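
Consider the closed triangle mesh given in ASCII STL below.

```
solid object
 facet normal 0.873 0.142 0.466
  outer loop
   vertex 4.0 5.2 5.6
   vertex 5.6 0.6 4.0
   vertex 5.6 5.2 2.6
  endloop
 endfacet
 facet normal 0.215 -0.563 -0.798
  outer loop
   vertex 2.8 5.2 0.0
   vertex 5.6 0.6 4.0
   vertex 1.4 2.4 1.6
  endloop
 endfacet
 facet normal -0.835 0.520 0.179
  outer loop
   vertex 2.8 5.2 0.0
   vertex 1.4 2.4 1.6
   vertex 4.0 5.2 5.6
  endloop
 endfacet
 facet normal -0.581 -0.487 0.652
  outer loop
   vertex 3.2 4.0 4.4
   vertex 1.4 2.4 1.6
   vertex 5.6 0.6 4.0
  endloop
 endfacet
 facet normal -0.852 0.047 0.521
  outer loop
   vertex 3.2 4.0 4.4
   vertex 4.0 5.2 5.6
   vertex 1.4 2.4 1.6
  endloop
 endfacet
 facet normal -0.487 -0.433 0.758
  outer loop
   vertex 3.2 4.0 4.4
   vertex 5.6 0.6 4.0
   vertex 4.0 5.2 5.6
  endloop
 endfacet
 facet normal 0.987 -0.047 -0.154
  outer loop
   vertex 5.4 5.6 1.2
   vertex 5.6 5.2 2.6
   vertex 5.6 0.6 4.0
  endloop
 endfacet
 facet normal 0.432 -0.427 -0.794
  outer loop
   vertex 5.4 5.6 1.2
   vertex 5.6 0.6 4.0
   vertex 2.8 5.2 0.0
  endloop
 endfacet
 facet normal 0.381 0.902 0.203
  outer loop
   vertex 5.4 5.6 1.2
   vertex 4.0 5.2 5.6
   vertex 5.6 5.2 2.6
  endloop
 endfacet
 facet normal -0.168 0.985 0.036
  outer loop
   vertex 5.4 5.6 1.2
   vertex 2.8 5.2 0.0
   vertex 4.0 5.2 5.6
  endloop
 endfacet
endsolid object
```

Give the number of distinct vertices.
7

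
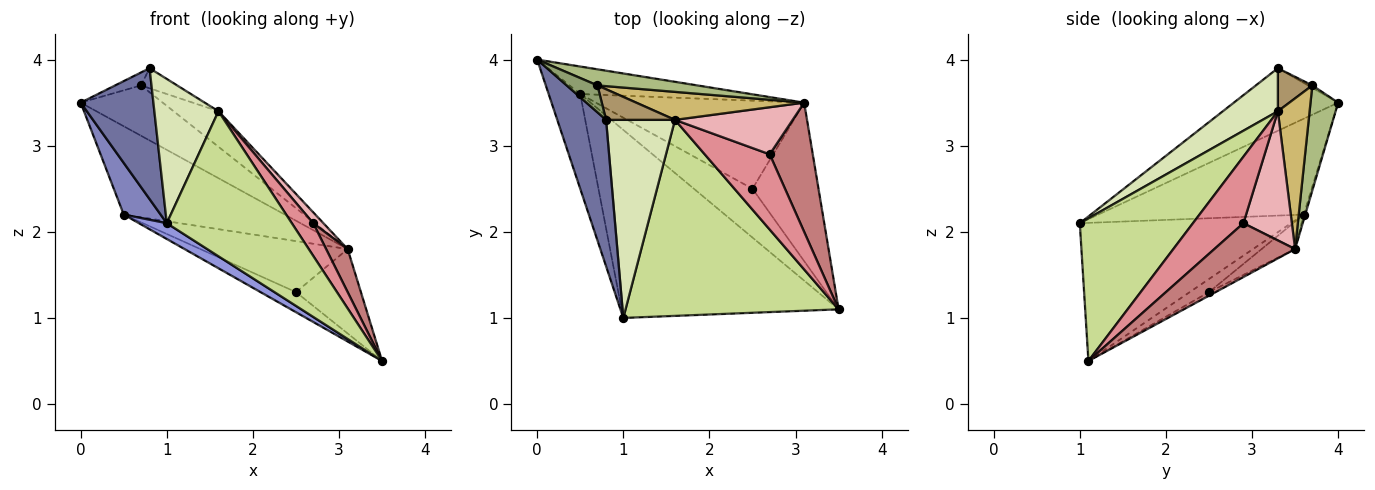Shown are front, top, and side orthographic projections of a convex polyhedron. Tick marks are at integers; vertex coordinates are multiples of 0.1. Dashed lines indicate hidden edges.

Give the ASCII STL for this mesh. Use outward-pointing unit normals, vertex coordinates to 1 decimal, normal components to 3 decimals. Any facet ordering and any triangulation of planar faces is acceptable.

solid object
 facet normal -0.691 -0.482 0.539
  outer loop
   vertex 0.8 3.3 3.9
   vertex 0.0 4.0 3.5
   vertex 1.0 1.0 2.1
  endloop
 endfacet
 facet normal -0.936 -0.168 -0.308
  outer loop
   vertex 0.5 3.6 2.2
   vertex 1.0 1.0 2.1
   vertex 0.0 4.0 3.5
  endloop
 endfacet
 facet normal -0.536 -0.071 -0.841
  outer loop
   vertex 0.5 3.6 2.2
   vertex 3.5 1.1 0.5
   vertex 1.0 1.0 2.1
  endloop
 endfacet
 facet normal -0.009 0.955 -0.297
  outer loop
   vertex 0.5 3.6 2.2
   vertex 0.0 4.0 3.5
   vertex 3.1 3.5 1.8
  endloop
 endfacet
 facet normal -0.072 0.432 0.899
  outer loop
   vertex 0.7 3.7 3.7
   vertex 0.0 4.0 3.5
   vertex 0.8 3.3 3.9
  endloop
 endfacet
 facet normal 0.306 0.907 0.291
  outer loop
   vertex 0.7 3.7 3.7
   vertex 3.1 3.5 1.8
   vertex 0.0 4.0 3.5
  endloop
 endfacet
 facet normal 0.474 -0.524 0.708
  outer loop
   vertex 1.6 3.3 3.4
   vertex 1.0 1.0 2.1
   vertex 3.5 1.1 0.5
  endloop
 endfacet
 facet normal 0.451 -0.525 0.722
  outer loop
   vertex 1.6 3.3 3.4
   vertex 0.8 3.3 3.9
   vertex 1.0 1.0 2.1
  endloop
 endfacet
 facet normal 0.463 0.486 0.741
  outer loop
   vertex 1.6 3.3 3.4
   vertex 0.7 3.7 3.7
   vertex 0.8 3.3 3.9
  endloop
 endfacet
 facet normal 0.486 0.687 0.541
  outer loop
   vertex 1.6 3.3 3.4
   vertex 3.1 3.5 1.8
   vertex 0.7 3.7 3.7
  endloop
 endfacet
 facet normal -0.048 0.470 -0.882
  outer loop
   vertex 2.5 2.5 1.3
   vertex 3.1 3.5 1.8
   vertex 3.5 1.1 0.5
  endloop
 endfacet
 facet normal -0.202 0.373 -0.906
  outer loop
   vertex 2.5 2.5 1.3
   vertex 3.5 1.1 0.5
   vertex 0.5 3.6 2.2
  endloop
 endfacet
 facet normal -0.113 0.498 -0.860
  outer loop
   vertex 2.5 2.5 1.3
   vertex 0.5 3.6 2.2
   vertex 3.1 3.5 1.8
  endloop
 endfacet
 facet normal 0.764 -0.204 0.612
  outer loop
   vertex 2.7 2.9 2.1
   vertex 3.5 1.1 0.5
   vertex 3.1 3.5 1.8
  endloop
 endfacet
 facet normal 0.685 -0.290 0.669
  outer loop
   vertex 2.7 2.9 2.1
   vertex 1.6 3.3 3.4
   vertex 3.5 1.1 0.5
  endloop
 endfacet
 facet normal 0.730 -0.154 0.665
  outer loop
   vertex 2.7 2.9 2.1
   vertex 3.1 3.5 1.8
   vertex 1.6 3.3 3.4
  endloop
 endfacet
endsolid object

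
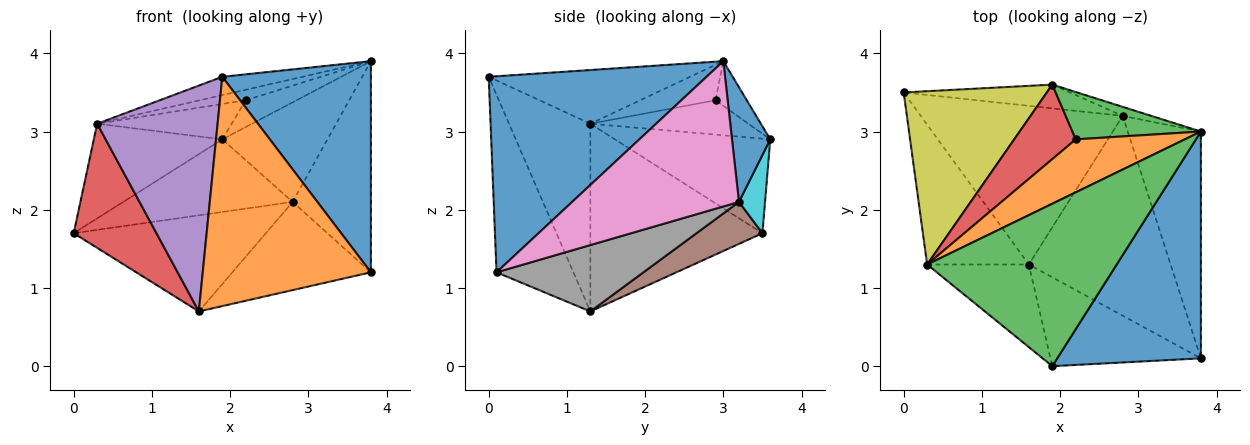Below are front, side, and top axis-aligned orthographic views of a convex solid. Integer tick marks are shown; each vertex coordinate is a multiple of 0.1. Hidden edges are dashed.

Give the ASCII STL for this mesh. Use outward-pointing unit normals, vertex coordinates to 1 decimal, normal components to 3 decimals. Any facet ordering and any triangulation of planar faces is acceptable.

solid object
 facet normal 0.707 -0.482 0.518
  outer loop
   vertex 3.8 0.1 1.2
   vertex 3.8 3.0 3.9
   vertex 1.9 0.0 3.7
  endloop
 endfacet
 facet normal -0.392 -0.858 -0.332
  outer loop
   vertex 3.8 0.1 1.2
   vertex 1.9 0.0 3.7
   vertex 1.6 1.3 0.7
  endloop
 endfacet
 facet normal -0.271 0.108 0.957
  outer loop
   vertex 0.3 1.3 3.1
   vertex 1.9 0.0 3.7
   vertex 3.8 3.0 3.9
  endloop
 endfacet
 facet normal -0.810 -0.390 -0.439
  outer loop
   vertex 0.3 1.3 3.1
   vertex 0.0 3.5 1.7
   vertex 1.6 1.3 0.7
  endloop
 endfacet
 facet normal -0.536 -0.793 -0.290
  outer loop
   vertex 0.3 1.3 3.1
   vertex 1.6 1.3 0.7
   vertex 1.9 0.0 3.7
  endloop
 endfacet
 facet normal 0.175 0.510 -0.842
  outer loop
   vertex 2.8 3.2 2.1
   vertex 1.6 1.3 0.7
   vertex 0.0 3.5 1.7
  endloop
 endfacet
 facet normal 0.824 0.386 -0.415
  outer loop
   vertex 2.8 3.2 2.1
   vertex 3.8 3.0 3.9
   vertex 3.8 0.1 1.2
  endloop
 endfacet
 facet normal 0.394 0.371 -0.841
  outer loop
   vertex 2.8 3.2 2.1
   vertex 3.8 0.1 1.2
   vertex 1.6 1.3 0.7
  endloop
 endfacet
 facet normal -0.501 0.415 0.759
  outer loop
   vertex 1.9 3.6 2.9
   vertex 0.0 3.5 1.7
   vertex 0.3 1.3 3.1
  endloop
 endfacet
 facet normal 0.145 0.940 -0.307
  outer loop
   vertex 1.9 3.6 2.9
   vertex 2.8 3.2 2.1
   vertex 0.0 3.5 1.7
  endloop
 endfacet
 facet normal 0.341 0.936 -0.085
  outer loop
   vertex 1.9 3.6 2.9
   vertex 3.8 3.0 3.9
   vertex 2.8 3.2 2.1
  endloop
 endfacet
 facet normal -0.304 0.185 0.935
  outer loop
   vertex 2.2 2.9 3.4
   vertex 0.3 1.3 3.1
   vertex 3.8 3.0 3.9
  endloop
 endfacet
 facet normal -0.290 0.471 0.833
  outer loop
   vertex 2.2 2.9 3.4
   vertex 3.8 3.0 3.9
   vertex 1.9 3.6 2.9
  endloop
 endfacet
 facet normal -0.450 0.383 0.807
  outer loop
   vertex 2.2 2.9 3.4
   vertex 1.9 3.6 2.9
   vertex 0.3 1.3 3.1
  endloop
 endfacet
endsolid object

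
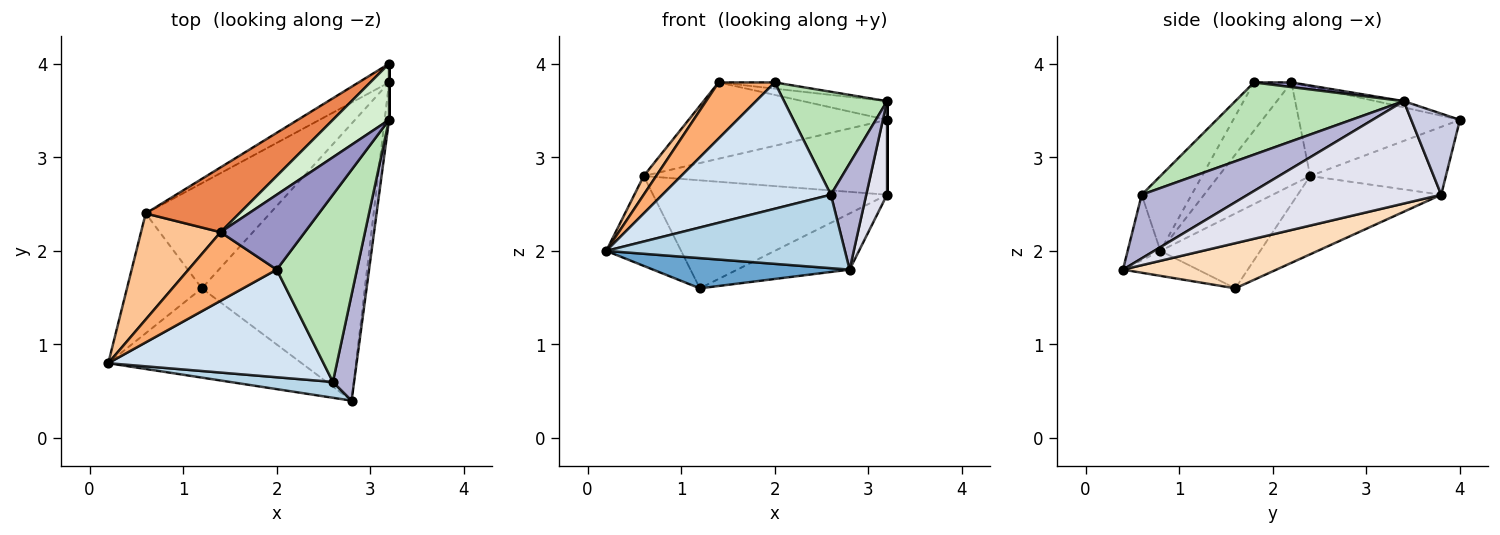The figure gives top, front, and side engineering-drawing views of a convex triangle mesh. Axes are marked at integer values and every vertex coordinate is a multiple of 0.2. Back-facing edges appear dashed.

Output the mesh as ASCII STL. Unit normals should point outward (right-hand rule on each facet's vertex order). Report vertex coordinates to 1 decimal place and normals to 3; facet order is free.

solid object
 facet normal -0.121 -0.318 -0.940
  outer loop
   vertex 1.2 1.6 1.6
   vertex 2.8 0.4 1.8
   vertex 0.2 0.8 2.0
  endloop
 endfacet
 facet normal -0.625 0.469 -0.625
  outer loop
   vertex 1.2 1.6 1.6
   vertex 0.2 0.8 2.0
   vertex 0.6 2.4 2.8
  endloop
 endfacet
 facet normal -0.133 -0.969 0.209
  outer loop
   vertex 2.6 0.6 2.6
   vertex 0.2 0.8 2.0
   vertex 2.8 0.4 1.8
  endloop
 endfacet
 facet normal -0.220 -0.743 0.633
  outer loop
   vertex 2.6 0.6 2.6
   vertex 2.0 1.8 3.8
   vertex 0.2 0.8 2.0
  endloop
 endfacet
 facet normal -0.526 0.648 0.550
  outer loop
   vertex 1.4 2.2 3.8
   vertex 3.2 4.0 3.4
   vertex 0.6 2.4 2.8
  endloop
 endfacet
 facet normal -0.389 -0.583 0.713
  outer loop
   vertex 1.4 2.2 3.8
   vertex 0.2 0.8 2.0
   vertex 2.0 1.8 3.8
  endloop
 endfacet
 facet normal -0.787 -0.107 0.608
  outer loop
   vertex 1.4 2.2 3.8
   vertex 0.6 2.4 2.8
   vertex 0.2 0.8 2.0
  endloop
 endfacet
 facet normal 0.262 0.192 -0.946
  outer loop
   vertex 3.2 3.8 2.6
   vertex 2.8 0.4 1.8
   vertex 1.2 1.6 1.6
  endloop
 endfacet
 facet normal -0.476 0.853 -0.213
  outer loop
   vertex 3.2 3.8 2.6
   vertex 0.6 2.4 2.8
   vertex 3.2 4.0 3.4
  endloop
 endfacet
 facet normal -0.402 0.656 -0.639
  outer loop
   vertex 3.2 3.8 2.6
   vertex 1.2 1.6 1.6
   vertex 0.6 2.4 2.8
  endloop
 endfacet
 facet normal 0.619 -0.378 0.688
  outer loop
   vertex 3.2 3.4 3.6
   vertex 2.0 1.8 3.8
   vertex 2.6 0.6 2.6
  endloop
 endfacet
 facet normal -0.105 0.314 0.943
  outer loop
   vertex 3.2 3.4 3.6
   vertex 3.2 4.0 3.4
   vertex 1.4 2.2 3.8
  endloop
 endfacet
 facet normal 0.055 0.083 0.995
  outer loop
   vertex 3.2 3.4 3.6
   vertex 1.4 2.2 3.8
   vertex 2.0 1.8 3.8
  endloop
 endfacet
 facet normal 0.905 -0.302 0.302
  outer loop
   vertex 3.2 3.4 3.6
   vertex 2.6 0.6 2.6
   vertex 2.8 0.4 1.8
  endloop
 endfacet
 facet normal 1.000 0.000 0.000
  outer loop
   vertex 3.2 3.4 3.6
   vertex 3.2 3.8 2.6
   vertex 3.2 4.0 3.4
  endloop
 endfacet
 facet normal 0.993 -0.107 -0.043
  outer loop
   vertex 3.2 3.4 3.6
   vertex 2.8 0.4 1.8
   vertex 3.2 3.8 2.6
  endloop
 endfacet
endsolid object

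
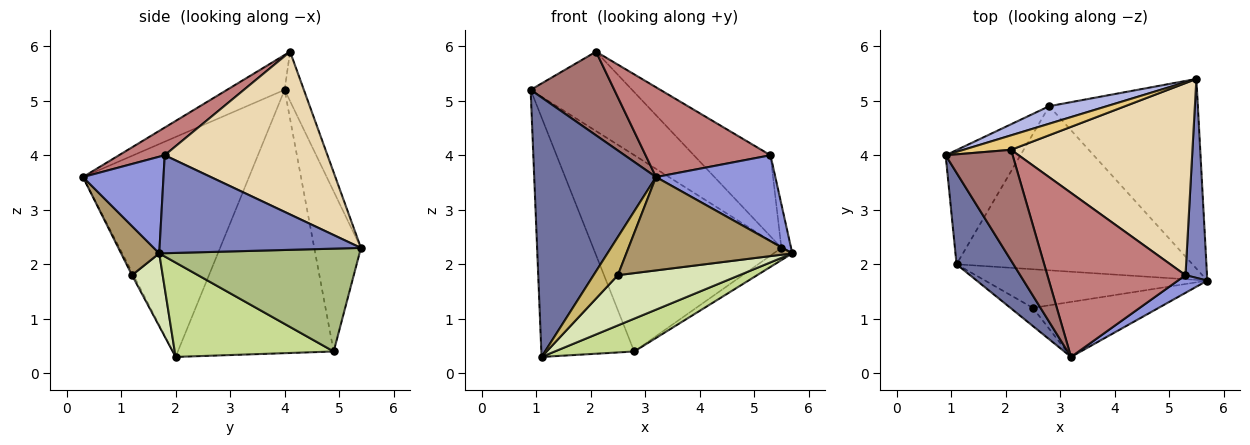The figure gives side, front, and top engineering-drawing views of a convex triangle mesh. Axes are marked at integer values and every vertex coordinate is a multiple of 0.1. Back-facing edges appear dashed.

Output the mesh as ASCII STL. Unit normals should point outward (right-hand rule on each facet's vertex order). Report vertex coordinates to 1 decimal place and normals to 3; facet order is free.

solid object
 facet normal -0.789 -0.579 0.204
  outer loop
   vertex 3.2 0.3 3.6
   vertex 0.9 4.0 5.2
   vertex 1.1 2.0 0.3
  endloop
 endfacet
 facet normal 0.976 0.047 0.214
  outer loop
   vertex 5.3 1.8 4.0
   vertex 5.7 1.7 2.2
   vertex 5.5 5.4 2.3
  endloop
 endfacet
 facet normal 0.552 -0.817 0.168
  outer loop
   vertex 5.3 1.8 4.0
   vertex 3.2 0.3 3.6
   vertex 5.7 1.7 2.2
  endloop
 endfacet
 facet normal -0.240 0.967 0.086
  outer loop
   vertex 2.8 4.9 0.4
   vertex 0.9 4.0 5.2
   vertex 5.5 5.4 2.3
  endloop
 endfacet
 facet normal -0.835 0.497 -0.237
  outer loop
   vertex 2.8 4.9 0.4
   vertex 1.1 2.0 0.3
   vertex 0.9 4.0 5.2
  endloop
 endfacet
 facet normal 0.568 0.053 -0.821
  outer loop
   vertex 2.8 4.9 0.4
   vertex 5.5 5.4 2.3
   vertex 5.7 1.7 2.2
  endloop
 endfacet
 facet normal 0.365 -0.183 -0.913
  outer loop
   vertex 2.8 4.9 0.4
   vertex 5.7 1.7 2.2
   vertex 1.1 2.0 0.3
  endloop
 endfacet
 facet normal 0.196 -0.777 -0.598
  outer loop
   vertex 2.5 1.2 1.8
   vertex 1.1 2.0 0.3
   vertex 5.7 1.7 2.2
  endloop
 endfacet
 facet normal 0.194 -0.845 -0.498
  outer loop
   vertex 2.5 1.2 1.8
   vertex 5.7 1.7 2.2
   vertex 3.2 0.3 3.6
  endloop
 endfacet
 facet normal -0.055 -0.901 -0.429
  outer loop
   vertex 2.5 1.2 1.8
   vertex 3.2 0.3 3.6
   vertex 1.1 2.0 0.3
  endloop
 endfacet
 facet normal -0.183 0.967 0.176
  outer loop
   vertex 2.1 4.1 5.9
   vertex 5.5 5.4 2.3
   vertex 0.9 4.0 5.2
  endloop
 endfacet
 facet normal 0.637 0.300 0.710
  outer loop
   vertex 2.1 4.1 5.9
   vertex 5.3 1.8 4.0
   vertex 5.5 5.4 2.3
  endloop
 endfacet
 facet normal -0.383 -0.557 0.737
  outer loop
   vertex 2.1 4.1 5.9
   vertex 0.9 4.0 5.2
   vertex 3.2 0.3 3.6
  endloop
 endfacet
 facet normal 0.173 -0.473 0.864
  outer loop
   vertex 2.1 4.1 5.9
   vertex 3.2 0.3 3.6
   vertex 5.3 1.8 4.0
  endloop
 endfacet
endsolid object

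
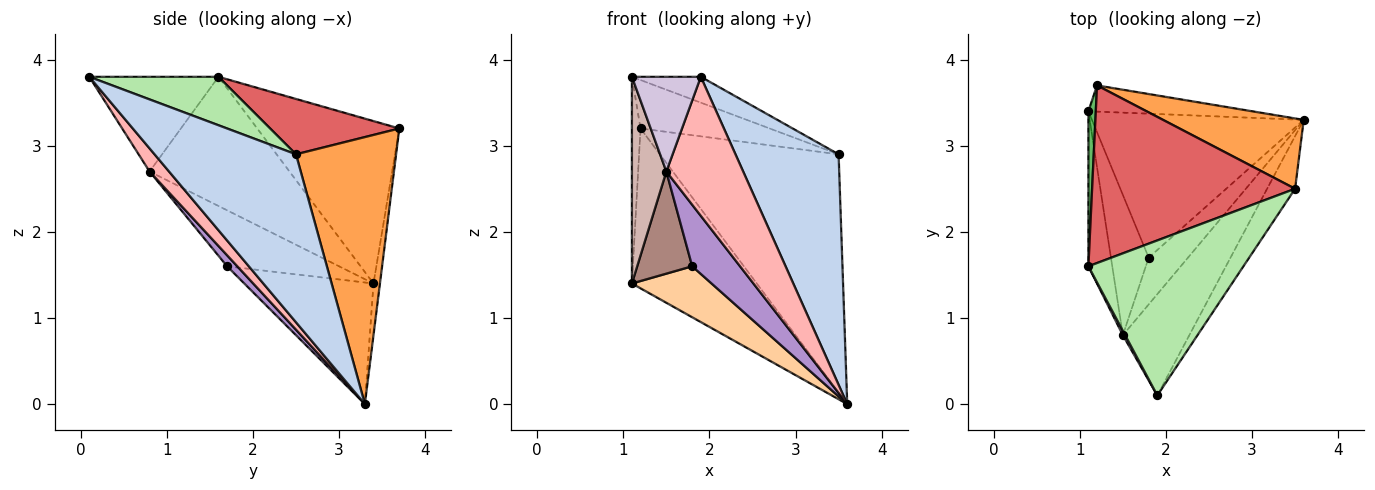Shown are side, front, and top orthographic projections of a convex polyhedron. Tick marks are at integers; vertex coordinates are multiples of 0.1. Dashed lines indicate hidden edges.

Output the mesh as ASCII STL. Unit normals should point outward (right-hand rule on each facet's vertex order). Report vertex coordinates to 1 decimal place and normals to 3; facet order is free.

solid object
 facet normal -0.051 0.986 -0.161
  outer loop
   vertex 1.2 3.7 3.2
   vertex 3.6 3.3 0.0
   vertex 1.1 3.4 1.4
  endloop
 endfacet
 facet normal 0.801 -0.584 -0.133
  outer loop
   vertex 3.5 2.5 2.9
   vertex 1.9 0.1 3.8
   vertex 3.6 3.3 0.0
  endloop
 endfacet
 facet normal 0.473 0.845 0.249
  outer loop
   vertex 3.5 2.5 2.9
   vertex 3.6 3.3 0.0
   vertex 1.2 3.7 3.2
  endloop
 endfacet
 facet normal -0.476 -0.294 -0.829
  outer loop
   vertex 1.8 1.7 1.6
   vertex 1.1 3.4 1.4
   vertex 3.6 3.3 0.0
  endloop
 endfacet
 facet normal -0.997 0.060 0.045
  outer loop
   vertex 1.1 1.6 3.8
   vertex 1.2 3.7 3.2
   vertex 1.1 3.4 1.4
  endloop
 endfacet
 facet normal 0.295 0.157 0.943
  outer loop
   vertex 1.1 1.6 3.8
   vertex 1.9 0.1 3.8
   vertex 3.5 2.5 2.9
  endloop
 endfacet
 facet normal 0.254 0.254 0.933
  outer loop
   vertex 1.1 1.6 3.8
   vertex 3.5 2.5 2.9
   vertex 1.2 3.7 3.2
  endloop
 endfacet
 facet normal 0.201 -0.792 -0.577
  outer loop
   vertex 1.5 0.8 2.7
   vertex 3.6 3.3 0.0
   vertex 1.9 0.1 3.8
  endloop
 endfacet
 facet normal 0.167 -0.785 -0.597
  outer loop
   vertex 1.5 0.8 2.7
   vertex 1.8 1.7 1.6
   vertex 3.6 3.3 0.0
  endloop
 endfacet
 facet normal -0.882 -0.470 0.021
  outer loop
   vertex 1.5 0.8 2.7
   vertex 1.9 0.1 3.8
   vertex 1.1 1.6 3.8
  endloop
 endfacet
 facet normal -0.768 -0.377 -0.518
  outer loop
   vertex 1.5 0.8 2.7
   vertex 1.1 3.4 1.4
   vertex 1.8 1.7 1.6
  endloop
 endfacet
 facet normal -0.956 -0.235 -0.176
  outer loop
   vertex 1.5 0.8 2.7
   vertex 1.1 1.6 3.8
   vertex 1.1 3.4 1.4
  endloop
 endfacet
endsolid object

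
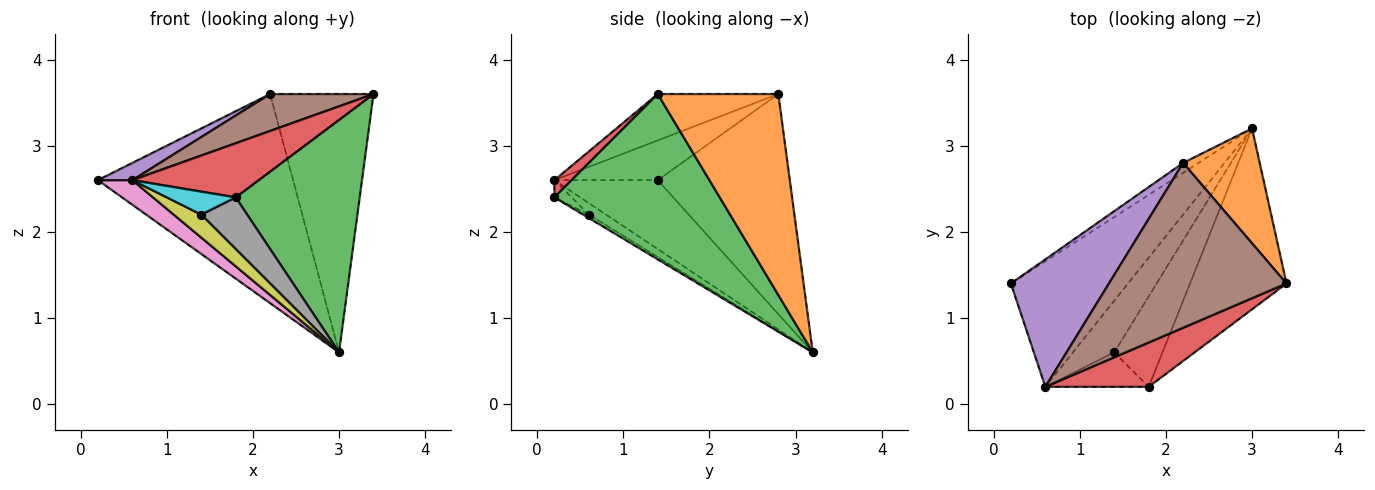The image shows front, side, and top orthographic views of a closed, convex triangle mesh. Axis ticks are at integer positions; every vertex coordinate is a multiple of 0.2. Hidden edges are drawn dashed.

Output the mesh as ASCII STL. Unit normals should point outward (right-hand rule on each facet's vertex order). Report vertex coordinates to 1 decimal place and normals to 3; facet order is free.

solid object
 facet normal -0.560 0.828 -0.039
  outer loop
   vertex 2.2 2.8 3.6
   vertex 3.0 3.2 0.6
   vertex 0.2 1.4 2.6
  endloop
 endfacet
 facet normal 0.729 0.625 0.278
  outer loop
   vertex 2.2 2.8 3.6
   vertex 3.4 1.4 3.6
   vertex 3.0 3.2 0.6
  endloop
 endfacet
 facet normal 0.725 -0.544 -0.423
  outer loop
   vertex 1.8 0.2 2.4
   vertex 3.0 3.2 0.6
   vertex 3.4 1.4 3.6
  endloop
 endfacet
 facet normal 0.105 -0.770 0.630
  outer loop
   vertex 0.6 0.2 2.6
   vertex 1.8 0.2 2.4
   vertex 3.4 1.4 3.6
  endloop
 endfacet
 facet normal -0.373 -0.124 0.920
  outer loop
   vertex 0.6 0.2 2.6
   vertex 2.2 2.8 3.6
   vertex 0.2 1.4 2.6
  endloop
 endfacet
 facet normal -0.247 -0.212 0.946
  outer loop
   vertex 0.6 0.2 2.6
   vertex 3.4 1.4 3.6
   vertex 2.2 2.8 3.6
  endloop
 endfacet
 facet normal -0.500 -0.167 -0.850
  outer loop
   vertex 0.6 0.2 2.6
   vertex 0.2 1.4 2.6
   vertex 3.0 3.2 0.6
  endloop
 endfacet
 facet normal -0.062 -0.495 -0.867
  outer loop
   vertex 1.4 0.6 2.2
   vertex 3.0 3.2 0.6
   vertex 1.8 0.2 2.4
  endloop
 endfacet
 facet normal -0.246 -0.394 -0.886
  outer loop
   vertex 1.4 0.6 2.2
   vertex 0.6 0.2 2.6
   vertex 3.0 3.2 0.6
  endloop
 endfacet
 facet normal -0.137 -0.549 -0.824
  outer loop
   vertex 1.4 0.6 2.2
   vertex 1.8 0.2 2.4
   vertex 0.6 0.2 2.6
  endloop
 endfacet
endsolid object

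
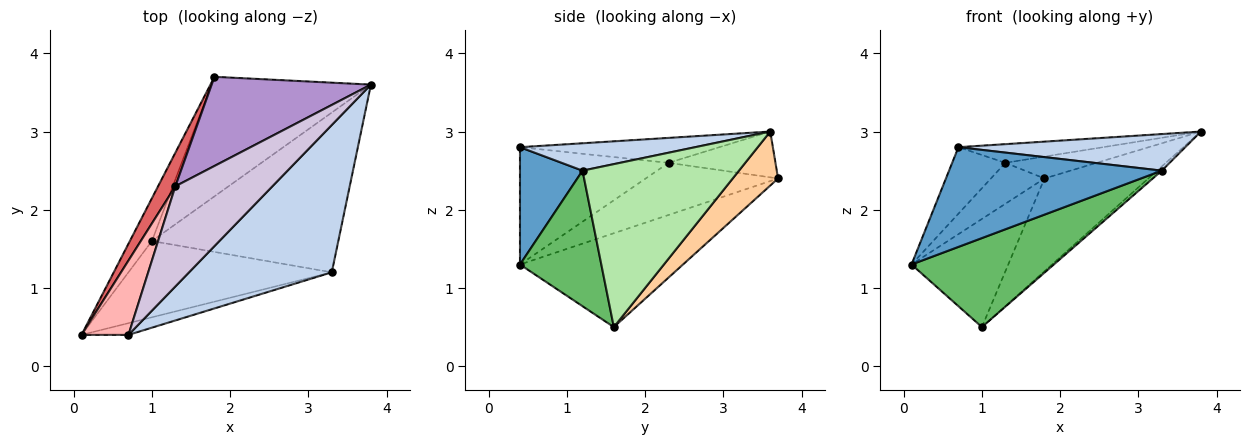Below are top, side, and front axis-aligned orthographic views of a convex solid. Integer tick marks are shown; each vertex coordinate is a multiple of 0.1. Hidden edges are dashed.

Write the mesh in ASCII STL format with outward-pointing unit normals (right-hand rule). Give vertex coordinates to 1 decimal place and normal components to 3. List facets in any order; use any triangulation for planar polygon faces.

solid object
 facet normal 0.280 -0.953 -0.112
  outer loop
   vertex 3.3 1.2 2.5
   vertex 0.7 0.4 2.8
   vertex 0.1 0.4 1.3
  endloop
 endfacet
 facet normal 0.183 -0.237 0.954
  outer loop
   vertex 3.3 1.2 2.5
   vertex 3.8 3.6 3.0
   vertex 0.7 0.4 2.8
  endloop
 endfacet
 facet normal -0.843 0.500 -0.198
  outer loop
   vertex 1.0 1.6 0.5
   vertex 0.1 0.4 1.3
   vertex 1.8 3.7 2.4
  endloop
 endfacet
 facet normal 0.259 0.592 -0.763
  outer loop
   vertex 1.0 1.6 0.5
   vertex 1.8 3.7 2.4
   vertex 3.8 3.6 3.0
  endloop
 endfacet
 facet normal 0.398 -0.697 -0.597
  outer loop
   vertex 1.0 1.6 0.5
   vertex 3.3 1.2 2.5
   vertex 0.1 0.4 1.3
  endloop
 endfacet
 facet normal 0.658 0.020 -0.753
  outer loop
   vertex 1.0 1.6 0.5
   vertex 3.8 3.6 3.0
   vertex 3.3 1.2 2.5
  endloop
 endfacet
 facet normal -0.886 0.358 0.294
  outer loop
   vertex 1.3 2.3 2.6
   vertex 1.8 3.7 2.4
   vertex 0.1 0.4 1.3
  endloop
 endfacet
 facet normal -0.881 0.315 0.352
  outer loop
   vertex 1.3 2.3 2.6
   vertex 0.1 0.4 1.3
   vertex 0.7 0.4 2.8
  endloop
 endfacet
 facet normal -0.269 0.230 0.935
  outer loop
   vertex 1.3 2.3 2.6
   vertex 3.8 3.6 3.0
   vertex 1.8 3.7 2.4
  endloop
 endfacet
 facet normal -0.245 0.178 0.953
  outer loop
   vertex 1.3 2.3 2.6
   vertex 0.7 0.4 2.8
   vertex 3.8 3.6 3.0
  endloop
 endfacet
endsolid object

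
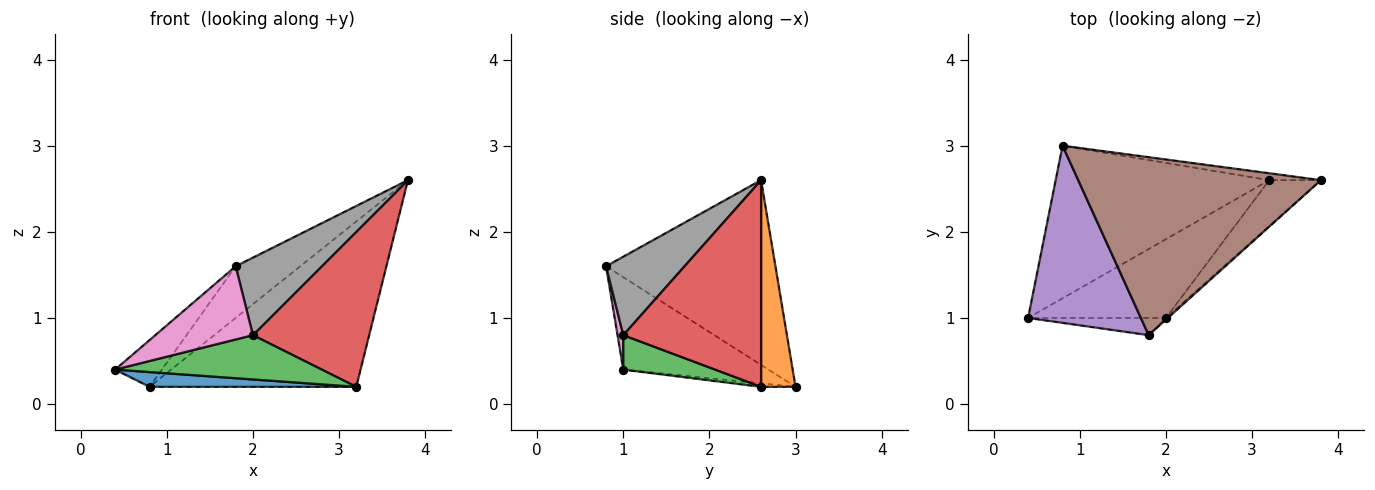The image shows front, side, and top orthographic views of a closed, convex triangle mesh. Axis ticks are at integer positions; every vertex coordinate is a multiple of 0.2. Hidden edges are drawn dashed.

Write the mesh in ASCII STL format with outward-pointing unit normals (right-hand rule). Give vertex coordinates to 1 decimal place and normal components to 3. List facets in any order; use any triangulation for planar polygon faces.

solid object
 facet normal -0.016 -0.096 -0.995
  outer loop
   vertex 3.2 2.6 0.2
   vertex 0.4 1.0 0.4
   vertex 0.8 3.0 0.2
  endloop
 endfacet
 facet normal 0.164 0.986 -0.041
  outer loop
   vertex 3.2 2.6 0.2
   vertex 0.8 3.0 0.2
   vertex 3.8 2.6 2.6
  endloop
 endfacet
 facet normal 0.213 -0.479 -0.852
  outer loop
   vertex 2.0 1.0 0.8
   vertex 0.4 1.0 0.4
   vertex 3.2 2.6 0.2
  endloop
 endfacet
 facet normal 0.751 -0.633 -0.188
  outer loop
   vertex 2.0 1.0 0.8
   vertex 3.2 2.6 0.2
   vertex 3.8 2.6 2.6
  endloop
 endfacet
 facet normal -0.621 0.200 0.758
  outer loop
   vertex 1.8 0.8 1.6
   vertex 0.8 3.0 0.2
   vertex 0.4 1.0 0.4
  endloop
 endfacet
 facet normal -0.590 0.225 0.775
  outer loop
   vertex 1.8 0.8 1.6
   vertex 3.8 2.6 2.6
   vertex 0.8 3.0 0.2
  endloop
 endfacet
 facet normal 0.057 -0.972 -0.229
  outer loop
   vertex 1.8 0.8 1.6
   vertex 0.4 1.0 0.4
   vertex 2.0 1.0 0.8
  endloop
 endfacet
 facet normal 0.673 -0.739 -0.016
  outer loop
   vertex 1.8 0.8 1.6
   vertex 2.0 1.0 0.8
   vertex 3.8 2.6 2.6
  endloop
 endfacet
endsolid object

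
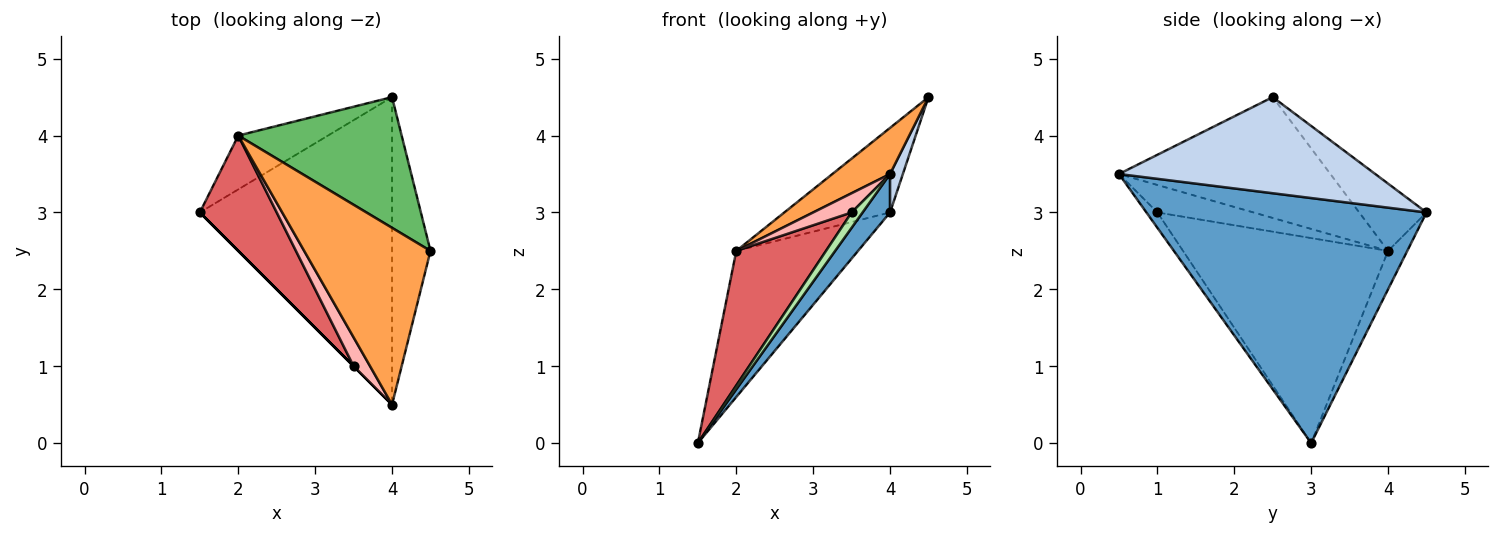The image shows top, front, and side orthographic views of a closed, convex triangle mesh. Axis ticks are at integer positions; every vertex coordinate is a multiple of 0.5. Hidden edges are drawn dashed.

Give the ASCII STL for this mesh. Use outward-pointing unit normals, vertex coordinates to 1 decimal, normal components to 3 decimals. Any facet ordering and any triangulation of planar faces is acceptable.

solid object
 facet normal 0.785 -0.077 -0.615
  outer loop
   vertex 4.0 4.5 3.0
   vertex 4.0 0.5 3.5
   vertex 1.5 3.0 0.0
  endloop
 endfacet
 facet normal 0.927 -0.046 -0.371
  outer loop
   vertex 4.0 4.5 3.0
   vertex 4.5 2.5 4.5
   vertex 4.0 0.5 3.5
  endloop
 endfacet
 facet normal -0.679 -0.185 0.710
  outer loop
   vertex 2.0 4.0 2.5
   vertex 4.0 0.5 3.5
   vertex 4.5 2.5 4.5
  endloop
 endfacet
 facet normal -0.147 0.928 -0.342
  outer loop
   vertex 2.0 4.0 2.5
   vertex 4.0 4.5 3.0
   vertex 1.5 3.0 0.0
  endloop
 endfacet
 facet normal -0.327 0.513 0.793
  outer loop
   vertex 2.0 4.0 2.5
   vertex 4.5 2.5 4.5
   vertex 4.0 4.5 3.0
  endloop
 endfacet
 facet normal -0.707 -0.707 0.000
  outer loop
   vertex 3.5 1.0 3.0
   vertex 1.5 3.0 0.0
   vertex 4.0 0.5 3.5
  endloop
 endfacet
 facet normal -0.866 -0.379 0.325
  outer loop
   vertex 3.5 1.0 3.0
   vertex 2.0 4.0 2.5
   vertex 1.5 3.0 0.0
  endloop
 endfacet
 facet normal -0.811 -0.324 0.487
  outer loop
   vertex 3.5 1.0 3.0
   vertex 4.0 0.5 3.5
   vertex 2.0 4.0 2.5
  endloop
 endfacet
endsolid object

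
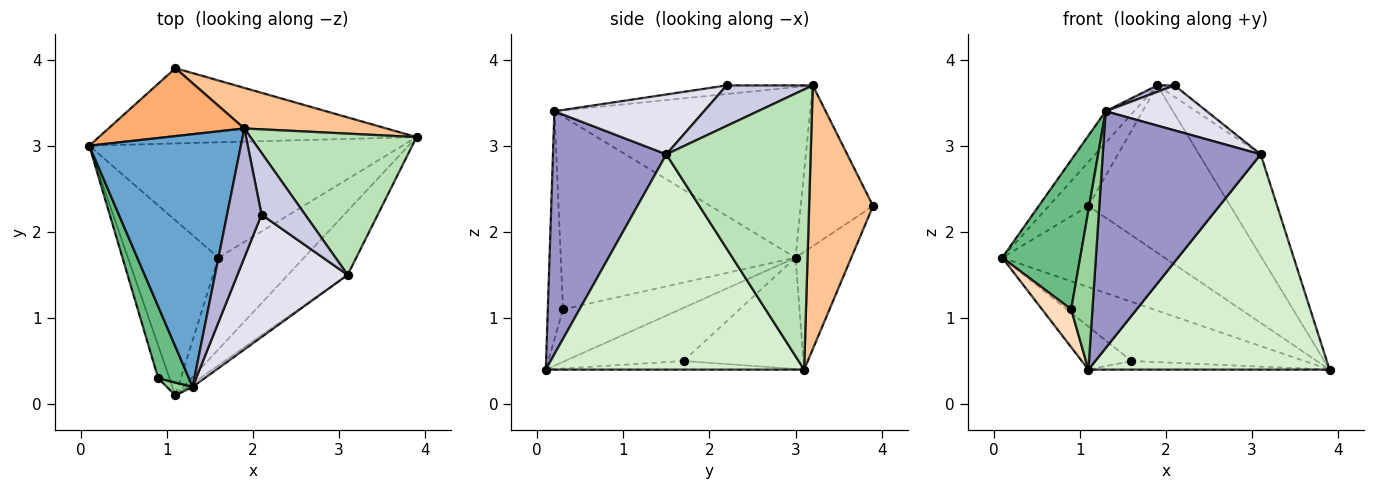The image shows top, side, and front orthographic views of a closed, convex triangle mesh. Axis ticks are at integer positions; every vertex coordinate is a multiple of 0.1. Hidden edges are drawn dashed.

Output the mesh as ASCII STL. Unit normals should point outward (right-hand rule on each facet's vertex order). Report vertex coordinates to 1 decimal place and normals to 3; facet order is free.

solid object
 facet normal -0.745 0.083 0.662
  outer loop
   vertex 1.3 0.2 3.4
   vertex 1.9 3.2 3.7
   vertex 0.1 3.0 1.7
  endloop
 endfacet
 facet normal -0.302 0.435 -0.848
  outer loop
   vertex 1.6 1.7 0.5
   vertex 0.1 3.0 1.7
   vertex 3.9 3.1 0.4
  endloop
 endfacet
 facet normal -0.495 0.207 -0.844
  outer loop
   vertex 1.6 1.7 0.5
   vertex 1.1 0.1 0.4
   vertex 0.1 3.0 1.7
  endloop
 endfacet
 facet normal -0.100 0.093 -0.991
  outer loop
   vertex 1.6 1.7 0.5
   vertex 3.9 3.1 0.4
   vertex 1.1 0.1 0.4
  endloop
 endfacet
 facet normal -0.244 0.711 -0.659
  outer loop
   vertex 1.1 3.9 2.3
   vertex 3.9 3.1 0.4
   vertex 0.1 3.0 1.7
  endloop
 endfacet
 facet normal -0.705 0.386 0.596
  outer loop
   vertex 1.1 3.9 2.3
   vertex 0.1 3.0 1.7
   vertex 1.9 3.2 3.7
  endloop
 endfacet
 facet normal 0.401 0.890 0.216
  outer loop
   vertex 1.1 3.9 2.3
   vertex 1.9 3.2 3.7
   vertex 3.9 3.1 0.4
  endloop
 endfacet
 facet normal -0.950 -0.236 -0.204
  outer loop
   vertex 0.9 0.3 1.1
   vertex 0.1 3.0 1.7
   vertex 1.1 0.1 0.4
  endloop
 endfacet
 facet normal -0.938 -0.311 0.150
  outer loop
   vertex 0.9 0.3 1.1
   vertex 1.3 0.2 3.4
   vertex 0.1 3.0 1.7
  endloop
 endfacet
 facet normal -0.581 -0.811 0.066
  outer loop
   vertex 0.9 0.3 1.1
   vertex 1.1 0.1 0.4
   vertex 1.3 0.2 3.4
  endloop
 endfacet
 facet normal 0.807 0.345 0.479
  outer loop
   vertex 3.1 1.5 2.9
   vertex 3.9 3.1 0.4
   vertex 1.9 3.2 3.7
  endloop
 endfacet
 facet normal 0.716 -0.669 -0.199
  outer loop
   vertex 3.1 1.5 2.9
   vertex 1.1 0.1 0.4
   vertex 3.9 3.1 0.4
  endloop
 endfacet
 facet normal 0.583 -0.812 -0.012
  outer loop
   vertex 3.1 1.5 2.9
   vertex 1.3 0.2 3.4
   vertex 1.1 0.1 0.4
  endloop
 endfacet
 facet normal -0.242 -0.048 0.969
  outer loop
   vertex 2.1 2.2 3.7
   vertex 1.9 3.2 3.7
   vertex 1.3 0.2 3.4
  endloop
 endfacet
 facet normal 0.675 0.135 0.725
  outer loop
   vertex 2.1 2.2 3.7
   vertex 3.1 1.5 2.9
   vertex 1.9 3.2 3.7
  endloop
 endfacet
 facet normal 0.454 -0.307 0.836
  outer loop
   vertex 2.1 2.2 3.7
   vertex 1.3 0.2 3.4
   vertex 3.1 1.5 2.9
  endloop
 endfacet
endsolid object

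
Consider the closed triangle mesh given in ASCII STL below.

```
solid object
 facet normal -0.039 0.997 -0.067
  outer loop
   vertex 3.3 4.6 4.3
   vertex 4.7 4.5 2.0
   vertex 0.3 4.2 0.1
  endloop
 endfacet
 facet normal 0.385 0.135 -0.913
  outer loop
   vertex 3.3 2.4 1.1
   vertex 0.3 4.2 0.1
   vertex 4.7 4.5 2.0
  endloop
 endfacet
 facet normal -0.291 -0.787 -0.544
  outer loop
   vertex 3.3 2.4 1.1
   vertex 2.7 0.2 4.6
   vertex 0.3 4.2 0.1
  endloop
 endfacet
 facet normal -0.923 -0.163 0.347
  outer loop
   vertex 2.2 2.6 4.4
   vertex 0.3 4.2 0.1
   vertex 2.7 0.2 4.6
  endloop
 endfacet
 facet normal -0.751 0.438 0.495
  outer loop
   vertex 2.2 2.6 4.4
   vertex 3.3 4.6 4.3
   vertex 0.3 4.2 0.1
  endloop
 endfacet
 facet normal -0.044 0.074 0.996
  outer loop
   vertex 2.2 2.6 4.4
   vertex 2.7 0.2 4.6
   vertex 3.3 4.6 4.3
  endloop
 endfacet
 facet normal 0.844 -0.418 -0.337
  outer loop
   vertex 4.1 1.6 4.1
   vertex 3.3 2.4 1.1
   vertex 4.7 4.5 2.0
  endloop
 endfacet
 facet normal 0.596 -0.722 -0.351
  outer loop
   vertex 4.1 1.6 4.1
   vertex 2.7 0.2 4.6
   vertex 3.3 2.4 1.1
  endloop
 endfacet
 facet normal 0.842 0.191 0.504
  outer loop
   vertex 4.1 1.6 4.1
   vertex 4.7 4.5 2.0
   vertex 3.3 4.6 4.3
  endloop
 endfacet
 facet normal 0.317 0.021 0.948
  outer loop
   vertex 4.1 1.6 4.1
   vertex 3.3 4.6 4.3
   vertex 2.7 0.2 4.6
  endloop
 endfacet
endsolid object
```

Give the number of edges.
15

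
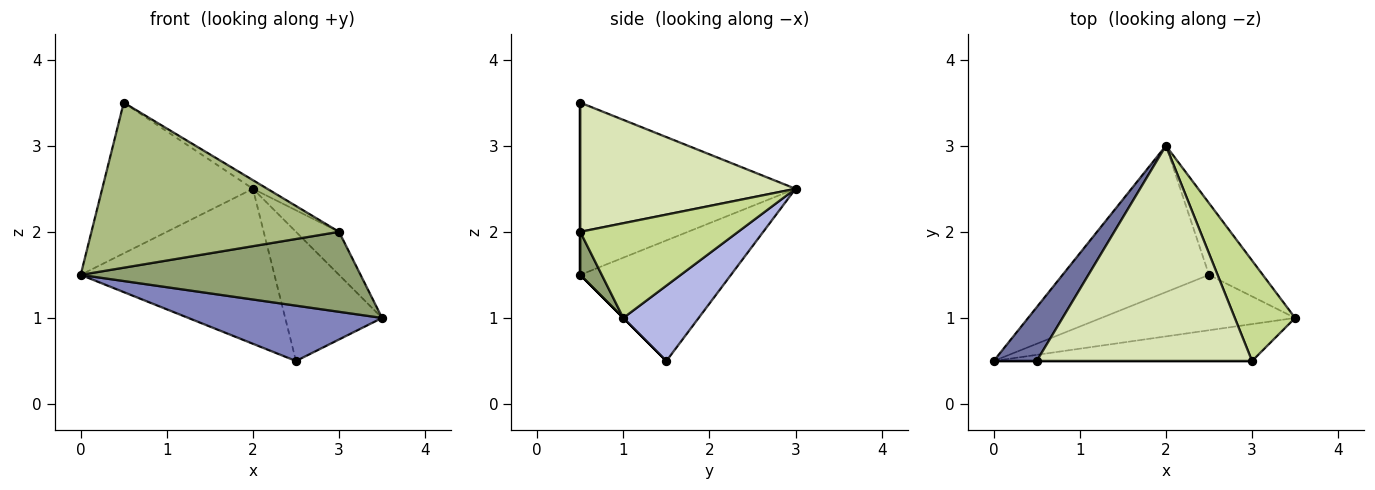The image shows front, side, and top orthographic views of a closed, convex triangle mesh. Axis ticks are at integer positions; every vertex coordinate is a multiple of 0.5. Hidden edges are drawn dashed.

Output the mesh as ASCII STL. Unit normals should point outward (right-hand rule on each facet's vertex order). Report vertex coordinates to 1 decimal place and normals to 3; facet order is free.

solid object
 facet normal -0.803 0.562 0.201
  outer loop
   vertex 0.5 0.5 3.5
   vertex 2.0 3.0 2.5
   vertex 0.0 0.5 1.5
  endloop
 endfacet
 facet normal 0.000 -0.707 -0.707
  outer loop
   vertex 2.5 1.5 0.5
   vertex 3.5 1.0 1.0
   vertex 0.0 0.5 1.5
  endloop
 endfacet
 facet normal -0.492 0.633 -0.598
  outer loop
   vertex 2.5 1.5 0.5
   vertex 0.0 0.5 1.5
   vertex 2.0 3.0 2.5
  endloop
 endfacet
 facet normal 0.562 0.723 -0.402
  outer loop
   vertex 2.5 1.5 0.5
   vertex 2.0 3.0 2.5
   vertex 3.5 1.0 1.0
  endloop
 endfacet
 facet normal 0.070 -0.906 -0.418
  outer loop
   vertex 3.0 0.5 2.0
   vertex 0.0 0.5 1.5
   vertex 3.5 1.0 1.0
  endloop
 endfacet
 facet normal 0.000 -1.000 0.000
  outer loop
   vertex 3.0 0.5 2.0
   vertex 0.5 0.5 3.5
   vertex 0.0 0.5 1.5
  endloop
 endfacet
 facet normal 0.822 0.224 0.523
  outer loop
   vertex 3.0 0.5 2.0
   vertex 3.5 1.0 1.0
   vertex 2.0 3.0 2.5
  endloop
 endfacet
 facet normal 0.514 0.034 0.857
  outer loop
   vertex 3.0 0.5 2.0
   vertex 2.0 3.0 2.5
   vertex 0.5 0.5 3.5
  endloop
 endfacet
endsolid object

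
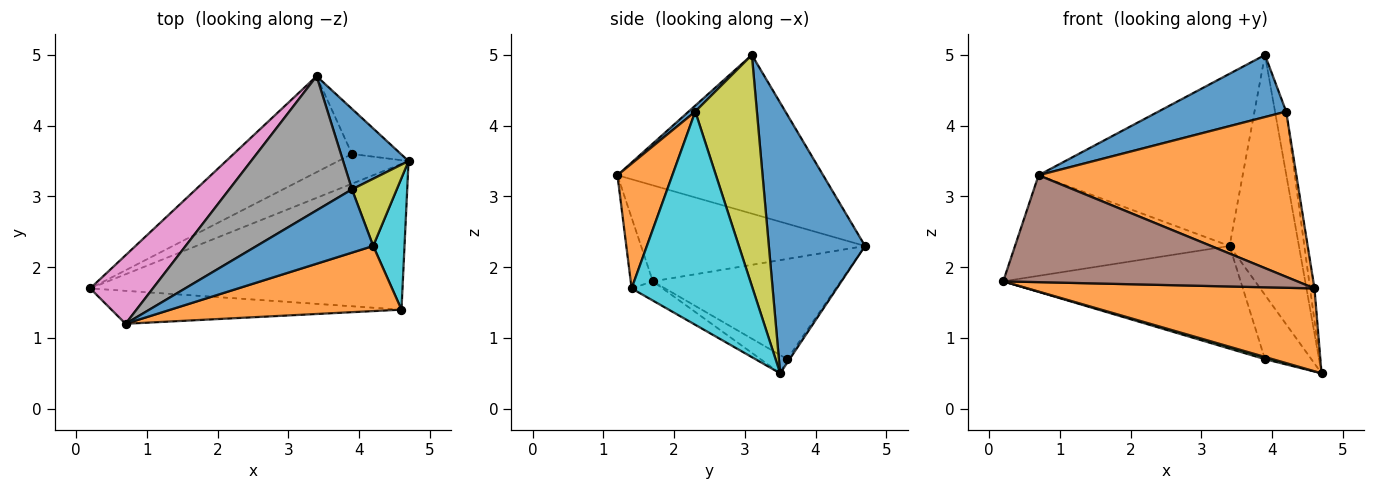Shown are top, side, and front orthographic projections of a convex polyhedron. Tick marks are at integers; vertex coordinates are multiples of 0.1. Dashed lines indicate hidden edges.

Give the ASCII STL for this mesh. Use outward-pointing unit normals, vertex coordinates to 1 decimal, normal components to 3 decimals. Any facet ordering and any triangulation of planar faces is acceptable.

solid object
 facet normal 0.796 0.574 0.193
  outer loop
   vertex 3.9 3.1 5.0
   vertex 4.7 3.5 0.5
   vertex 3.4 4.7 2.3
  endloop
 endfacet
 facet normal -0.053 -0.494 -0.868
  outer loop
   vertex 4.6 1.4 1.7
   vertex 0.2 1.7 1.8
   vertex 4.7 3.5 0.5
  endloop
 endfacet
 facet normal -0.250 -0.072 -0.966
  outer loop
   vertex 3.9 3.6 0.7
   vertex 4.7 3.5 0.5
   vertex 0.2 1.7 1.8
  endloop
 endfacet
 facet normal -0.501 0.632 -0.591
  outer loop
   vertex 3.9 3.6 0.7
   vertex 0.2 1.7 1.8
   vertex 3.4 4.7 2.3
  endloop
 endfacet
 facet normal -0.042 0.817 -0.575
  outer loop
   vertex 3.9 3.6 0.7
   vertex 3.4 4.7 2.3
   vertex 4.7 3.5 0.5
  endloop
 endfacet
 facet normal -0.072 -0.953 -0.294
  outer loop
   vertex 0.7 1.2 3.3
   vertex 0.2 1.7 1.8
   vertex 4.6 1.4 1.7
  endloop
 endfacet
 facet normal -0.653 0.626 0.426
  outer loop
   vertex 0.7 1.2 3.3
   vertex 3.4 4.7 2.3
   vertex 0.2 1.7 1.8
  endloop
 endfacet
 facet normal -0.622 0.617 0.481
  outer loop
   vertex 0.7 1.2 3.3
   vertex 3.9 3.1 5.0
   vertex 3.4 4.7 2.3
  endloop
 endfacet
 facet normal 0.967 0.175 0.187
  outer loop
   vertex 4.2 2.3 4.2
   vertex 4.7 3.5 0.5
   vertex 3.9 3.1 5.0
  endloop
 endfacet
 facet normal 0.989 0.036 0.145
  outer loop
   vertex 4.2 2.3 4.2
   vertex 4.6 1.4 1.7
   vertex 4.7 3.5 0.5
  endloop
 endfacet
 facet normal 0.036 -0.700 0.713
  outer loop
   vertex 4.2 2.3 4.2
   vertex 3.9 3.1 5.0
   vertex 0.7 1.2 3.3
  endloop
 endfacet
 facet normal 0.194 -0.913 0.360
  outer loop
   vertex 4.2 2.3 4.2
   vertex 0.7 1.2 3.3
   vertex 4.6 1.4 1.7
  endloop
 endfacet
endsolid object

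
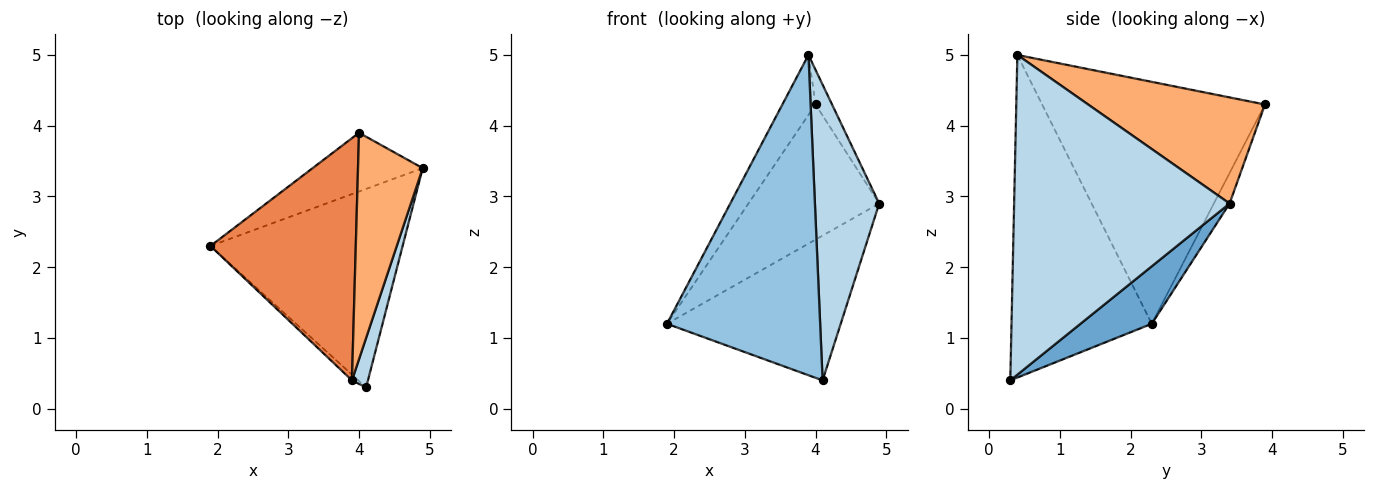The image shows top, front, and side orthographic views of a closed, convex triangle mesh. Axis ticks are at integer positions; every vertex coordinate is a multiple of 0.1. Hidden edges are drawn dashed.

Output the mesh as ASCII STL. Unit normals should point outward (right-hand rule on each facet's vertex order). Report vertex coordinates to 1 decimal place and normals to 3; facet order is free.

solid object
 facet normal 0.235 0.573 -0.785
  outer loop
   vertex 4.1 0.3 0.4
   vertex 1.9 2.3 1.2
   vertex 4.9 3.4 2.9
  endloop
 endfacet
 facet normal -0.675 -0.737 -0.013
  outer loop
   vertex 3.9 0.4 5.0
   vertex 1.9 2.3 1.2
   vertex 4.1 0.3 0.4
  endloop
 endfacet
 facet normal 0.957 -0.286 0.048
  outer loop
   vertex 3.9 0.4 5.0
   vertex 4.1 0.3 0.4
   vertex 4.9 3.4 2.9
  endloop
 endfacet
 facet normal -0.110 0.912 -0.396
  outer loop
   vertex 4.0 3.9 4.3
   vertex 4.9 3.4 2.9
   vertex 1.9 2.3 1.2
  endloop
 endfacet
 facet normal -0.850 0.126 0.511
  outer loop
   vertex 4.0 3.9 4.3
   vertex 1.9 2.3 1.2
   vertex 3.9 0.4 5.0
  endloop
 endfacet
 facet normal 0.851 0.079 0.519
  outer loop
   vertex 4.0 3.9 4.3
   vertex 3.9 0.4 5.0
   vertex 4.9 3.4 2.9
  endloop
 endfacet
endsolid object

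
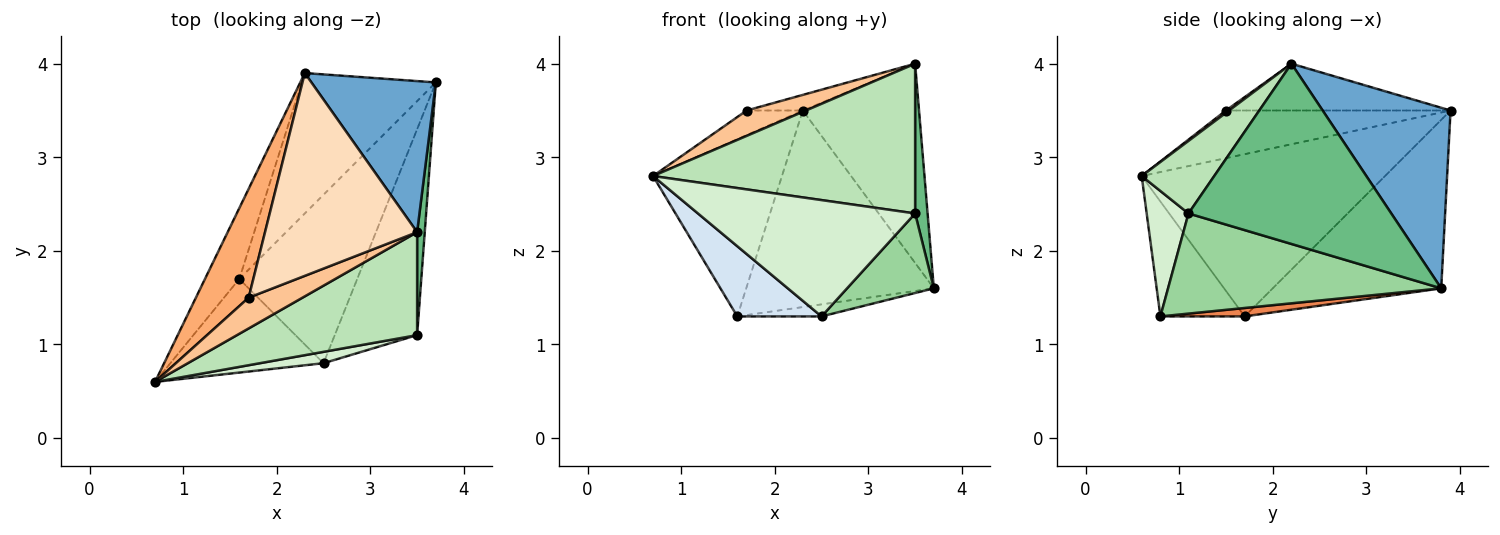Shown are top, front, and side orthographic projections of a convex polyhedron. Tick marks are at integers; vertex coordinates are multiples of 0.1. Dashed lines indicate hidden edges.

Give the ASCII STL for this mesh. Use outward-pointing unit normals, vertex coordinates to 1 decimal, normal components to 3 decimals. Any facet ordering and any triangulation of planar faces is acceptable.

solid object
 facet normal 0.659 0.599 0.454
  outer loop
   vertex 3.5 2.2 4.0
   vertex 3.7 3.8 1.6
   vertex 2.3 3.9 3.5
  endloop
 endfacet
 facet normal -0.869 0.460 -0.184
  outer loop
   vertex 1.6 1.7 1.3
   vertex 0.7 0.6 2.8
   vertex 2.3 3.9 3.5
  endloop
 endfacet
 facet normal -0.590 0.657 -0.469
  outer loop
   vertex 1.6 1.7 1.3
   vertex 2.3 3.9 3.5
   vertex 3.7 3.8 1.6
  endloop
 endfacet
 facet normal -0.514 -0.514 -0.686
  outer loop
   vertex 1.6 1.7 1.3
   vertex 2.5 0.8 1.3
   vertex 0.7 0.6 2.8
  endloop
 endfacet
 facet normal 0.071 0.071 -0.995
  outer loop
   vertex 1.6 1.7 1.3
   vertex 3.7 3.8 1.6
   vertex 2.5 0.8 1.3
  endloop
 endfacet
 facet normal -0.661 0.165 0.732
  outer loop
   vertex 1.7 1.5 3.5
   vertex 2.3 3.9 3.5
   vertex 0.7 0.6 2.8
  endloop
 endfacet
 facet normal 0.034 -0.637 0.771
  outer loop
   vertex 1.7 1.5 3.5
   vertex 0.7 0.6 2.8
   vertex 3.5 2.2 4.0
  endloop
 endfacet
 facet normal -0.293 0.073 0.953
  outer loop
   vertex 1.7 1.5 3.5
   vertex 3.5 2.2 4.0
   vertex 2.3 3.9 3.5
  endloop
 endfacet
 facet normal 0.997 -0.061 0.042
  outer loop
   vertex 3.5 1.1 2.4
   vertex 3.7 3.8 1.6
   vertex 3.5 2.2 4.0
  endloop
 endfacet
 facet normal 0.750 -0.238 -0.617
  outer loop
   vertex 3.5 1.1 2.4
   vertex 2.5 0.8 1.3
   vertex 3.7 3.8 1.6
  endloop
 endfacet
 facet normal 0.222 -0.803 0.552
  outer loop
   vertex 3.5 1.1 2.4
   vertex 3.5 2.2 4.0
   vertex 0.7 0.6 2.8
  endloop
 endfacet
 facet normal 0.188 -0.977 0.096
  outer loop
   vertex 3.5 1.1 2.4
   vertex 0.7 0.6 2.8
   vertex 2.5 0.8 1.3
  endloop
 endfacet
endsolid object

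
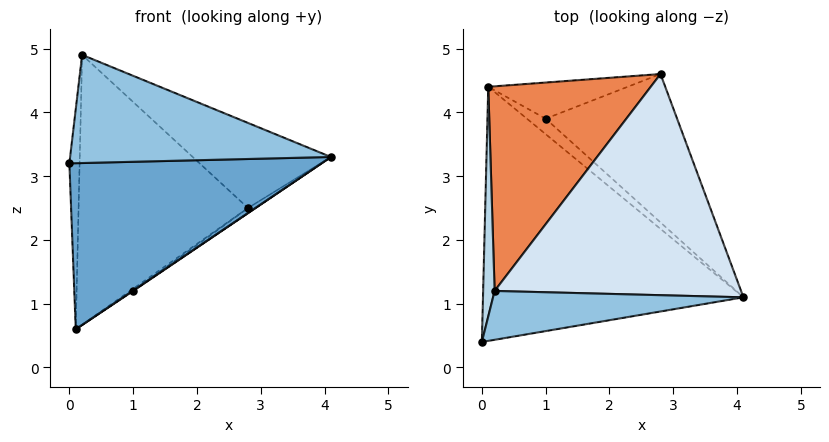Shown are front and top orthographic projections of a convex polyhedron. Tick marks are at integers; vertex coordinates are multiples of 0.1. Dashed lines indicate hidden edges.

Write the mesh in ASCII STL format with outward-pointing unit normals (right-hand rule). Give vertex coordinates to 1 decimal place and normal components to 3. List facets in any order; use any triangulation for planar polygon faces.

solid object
 facet normal 0.113 -0.543 -0.832
  outer loop
   vertex 0.1 4.4 0.6
   vertex 4.1 1.1 3.3
   vertex 0.0 0.4 3.2
  endloop
 endfacet
 facet normal 0.144 -0.902 0.407
  outer loop
   vertex 0.2 1.2 4.9
   vertex 0.0 0.4 3.2
   vertex 4.1 1.1 3.3
  endloop
 endfacet
 facet normal -0.994 0.077 0.081
  outer loop
   vertex 0.2 1.2 4.9
   vertex 0.1 4.4 0.6
   vertex 0.0 0.4 3.2
  endloop
 endfacet
 facet normal 0.365 0.334 0.869
  outer loop
   vertex 2.8 4.6 2.5
   vertex 0.2 1.2 4.9
   vertex 4.1 1.1 3.3
  endloop
 endfacet
 facet normal -0.436 0.717 0.544
  outer loop
   vertex 2.8 4.6 2.5
   vertex 0.1 4.4 0.6
   vertex 0.2 1.2 4.9
  endloop
 endfacet
 facet normal 0.545 -0.026 -0.838
  outer loop
   vertex 1.0 3.9 1.2
   vertex 4.1 1.1 3.3
   vertex 0.1 4.4 0.6
  endloop
 endfacet
 facet normal 0.578 0.028 -0.816
  outer loop
   vertex 1.0 3.9 1.2
   vertex 2.8 4.6 2.5
   vertex 4.1 1.1 3.3
  endloop
 endfacet
 facet normal 0.572 0.048 -0.819
  outer loop
   vertex 1.0 3.9 1.2
   vertex 0.1 4.4 0.6
   vertex 2.8 4.6 2.5
  endloop
 endfacet
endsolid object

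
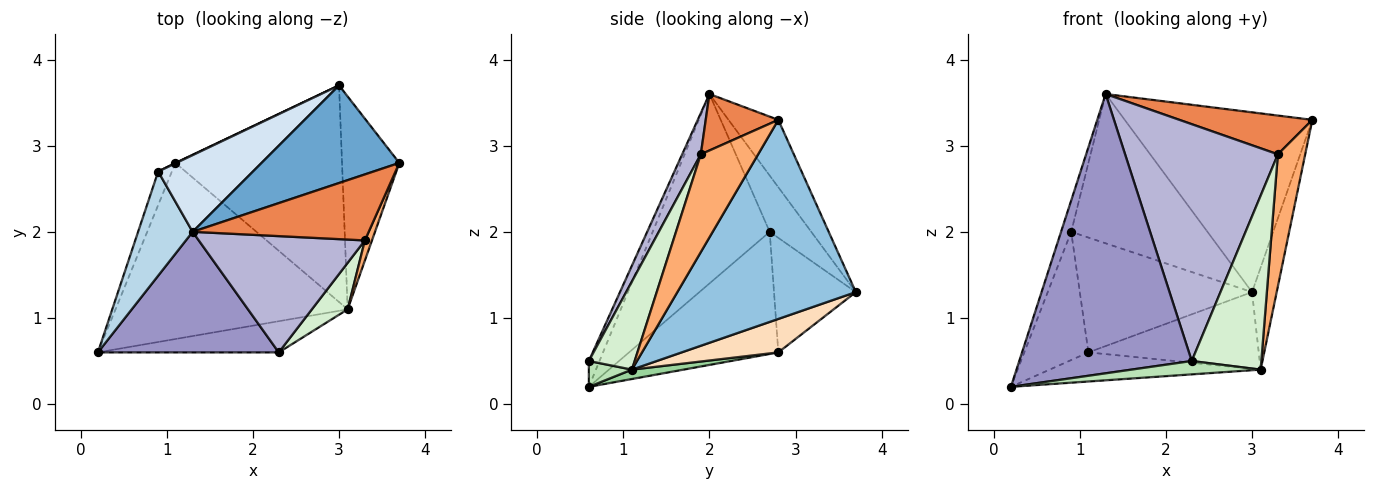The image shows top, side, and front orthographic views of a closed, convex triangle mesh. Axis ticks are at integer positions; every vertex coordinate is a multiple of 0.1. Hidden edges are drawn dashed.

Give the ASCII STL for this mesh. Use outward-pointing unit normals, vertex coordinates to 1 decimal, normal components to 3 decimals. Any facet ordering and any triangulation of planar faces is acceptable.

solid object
 facet normal -0.227 0.856 0.465
  outer loop
   vertex 1.3 2.0 3.6
   vertex 3.7 2.8 3.3
   vertex 3.0 3.7 1.3
  endloop
 endfacet
 facet normal 0.953 0.132 -0.274
  outer loop
   vertex 3.1 1.1 0.4
   vertex 3.0 3.7 1.3
   vertex 3.7 2.8 3.3
  endloop
 endfacet
 facet normal -0.958 0.083 0.276
  outer loop
   vertex 0.9 2.7 2.0
   vertex 0.2 0.6 0.2
   vertex 1.3 2.0 3.6
  endloop
 endfacet
 facet normal -0.262 0.858 0.441
  outer loop
   vertex 0.9 2.7 2.0
   vertex 1.3 2.0 3.6
   vertex 3.0 3.7 1.3
  endloop
 endfacet
 facet normal 0.267 -0.488 0.831
  outer loop
   vertex 3.3 1.9 2.9
   vertex 3.7 2.8 3.3
   vertex 1.3 2.0 3.6
  endloop
 endfacet
 facet normal 0.901 -0.429 0.065
  outer loop
   vertex 3.3 1.9 2.9
   vertex 3.1 1.1 0.4
   vertex 3.7 2.8 3.3
  endloop
 endfacet
 facet normal -0.429 0.903 0.003
  outer loop
   vertex 1.1 2.8 0.6
   vertex 0.9 2.7 2.0
   vertex 3.0 3.7 1.3
  endloop
 endfacet
 facet normal 0.186 0.328 -0.926
  outer loop
   vertex 1.1 2.8 0.6
   vertex 3.0 3.7 1.3
   vertex 3.1 1.1 0.4
  endloop
 endfacet
 facet normal -0.914 0.393 -0.103
  outer loop
   vertex 1.1 2.8 0.6
   vertex 0.2 0.6 0.2
   vertex 0.9 2.7 2.0
  endloop
 endfacet
 facet normal 0.040 0.163 -0.986
  outer loop
   vertex 1.1 2.8 0.6
   vertex 3.1 1.1 0.4
   vertex 0.2 0.6 0.2
  endloop
 endfacet
 facet normal 0.130 -0.391 -0.911
  outer loop
   vertex 2.3 0.6 0.5
   vertex 0.2 0.6 0.2
   vertex 3.1 1.1 0.4
  endloop
 endfacet
 facet normal 0.537 -0.815 0.218
  outer loop
   vertex 2.3 0.6 0.5
   vertex 3.1 1.1 0.4
   vertex 3.3 1.9 2.9
  endloop
 endfacet
 facet normal -0.057 -0.917 0.396
  outer loop
   vertex 2.3 0.6 0.5
   vertex 1.3 2.0 3.6
   vertex 0.2 0.6 0.2
  endloop
 endfacet
 facet normal 0.109 -0.892 0.438
  outer loop
   vertex 2.3 0.6 0.5
   vertex 3.3 1.9 2.9
   vertex 1.3 2.0 3.6
  endloop
 endfacet
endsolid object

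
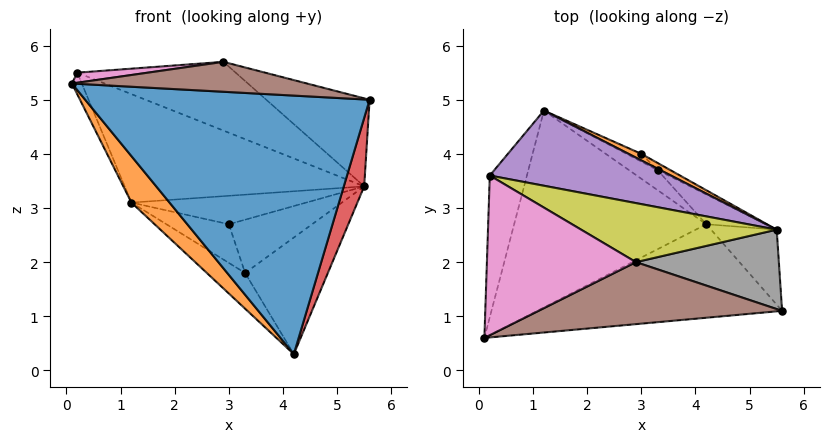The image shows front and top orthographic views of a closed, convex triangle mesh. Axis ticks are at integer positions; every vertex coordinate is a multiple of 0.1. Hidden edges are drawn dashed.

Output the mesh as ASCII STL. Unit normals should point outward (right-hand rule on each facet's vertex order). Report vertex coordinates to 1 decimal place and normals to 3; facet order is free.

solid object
 facet normal 0.067 -0.938 -0.339
  outer loop
   vertex 4.2 2.7 0.3
   vertex 5.6 1.1 5.0
   vertex 0.1 0.6 5.3
  endloop
 endfacet
 facet normal -0.730 -0.157 -0.665
  outer loop
   vertex 4.2 2.7 0.3
   vertex 0.1 0.6 5.3
   vertex 1.2 4.8 3.1
  endloop
 endfacet
 facet normal -0.931 0.055 -0.360
  outer loop
   vertex 0.2 3.6 5.5
   vertex 1.2 4.8 3.1
   vertex 0.1 0.6 5.3
  endloop
 endfacet
 facet normal 0.863 -0.340 -0.373
  outer loop
   vertex 5.5 2.6 3.4
   vertex 5.6 1.1 5.0
   vertex 4.2 2.7 0.3
  endloop
 endfacet
 facet normal 0.356 0.768 0.532
  outer loop
   vertex 5.5 2.6 3.4
   vertex 1.2 4.8 3.1
   vertex 0.2 3.6 5.5
  endloop
 endfacet
 facet normal 0.088 -0.433 0.897
  outer loop
   vertex 2.9 2.0 5.7
   vertex 0.1 0.6 5.3
   vertex 5.6 1.1 5.0
  endloop
 endfacet
 facet normal -0.110 -0.062 0.992
  outer loop
   vertex 2.9 2.0 5.7
   vertex 0.2 3.6 5.5
   vertex 0.1 0.6 5.3
  endloop
 endfacet
 facet normal 0.388 0.684 0.617
  outer loop
   vertex 2.9 2.0 5.7
   vertex 5.6 1.1 5.0
   vertex 5.5 2.6 3.4
  endloop
 endfacet
 facet normal 0.372 0.704 0.605
  outer loop
   vertex 2.9 2.0 5.7
   vertex 5.5 2.6 3.4
   vertex 0.2 3.6 5.5
  endloop
 endfacet
 facet normal 0.152 0.862 -0.483
  outer loop
   vertex 3.3 3.7 1.8
   vertex 4.2 2.7 0.3
   vertex 1.2 4.8 3.1
  endloop
 endfacet
 facet normal 0.553 0.807 -0.206
  outer loop
   vertex 3.3 3.7 1.8
   vertex 5.5 2.6 3.4
   vertex 4.2 2.7 0.3
  endloop
 endfacet
 facet normal 0.435 0.878 0.202
  outer loop
   vertex 3.0 4.0 2.7
   vertex 1.2 4.8 3.1
   vertex 5.5 2.6 3.4
  endloop
 endfacet
 facet normal 0.365 0.913 -0.183
  outer loop
   vertex 3.0 4.0 2.7
   vertex 3.3 3.7 1.8
   vertex 1.2 4.8 3.1
  endloop
 endfacet
 facet normal 0.510 0.853 -0.114
  outer loop
   vertex 3.0 4.0 2.7
   vertex 5.5 2.6 3.4
   vertex 3.3 3.7 1.8
  endloop
 endfacet
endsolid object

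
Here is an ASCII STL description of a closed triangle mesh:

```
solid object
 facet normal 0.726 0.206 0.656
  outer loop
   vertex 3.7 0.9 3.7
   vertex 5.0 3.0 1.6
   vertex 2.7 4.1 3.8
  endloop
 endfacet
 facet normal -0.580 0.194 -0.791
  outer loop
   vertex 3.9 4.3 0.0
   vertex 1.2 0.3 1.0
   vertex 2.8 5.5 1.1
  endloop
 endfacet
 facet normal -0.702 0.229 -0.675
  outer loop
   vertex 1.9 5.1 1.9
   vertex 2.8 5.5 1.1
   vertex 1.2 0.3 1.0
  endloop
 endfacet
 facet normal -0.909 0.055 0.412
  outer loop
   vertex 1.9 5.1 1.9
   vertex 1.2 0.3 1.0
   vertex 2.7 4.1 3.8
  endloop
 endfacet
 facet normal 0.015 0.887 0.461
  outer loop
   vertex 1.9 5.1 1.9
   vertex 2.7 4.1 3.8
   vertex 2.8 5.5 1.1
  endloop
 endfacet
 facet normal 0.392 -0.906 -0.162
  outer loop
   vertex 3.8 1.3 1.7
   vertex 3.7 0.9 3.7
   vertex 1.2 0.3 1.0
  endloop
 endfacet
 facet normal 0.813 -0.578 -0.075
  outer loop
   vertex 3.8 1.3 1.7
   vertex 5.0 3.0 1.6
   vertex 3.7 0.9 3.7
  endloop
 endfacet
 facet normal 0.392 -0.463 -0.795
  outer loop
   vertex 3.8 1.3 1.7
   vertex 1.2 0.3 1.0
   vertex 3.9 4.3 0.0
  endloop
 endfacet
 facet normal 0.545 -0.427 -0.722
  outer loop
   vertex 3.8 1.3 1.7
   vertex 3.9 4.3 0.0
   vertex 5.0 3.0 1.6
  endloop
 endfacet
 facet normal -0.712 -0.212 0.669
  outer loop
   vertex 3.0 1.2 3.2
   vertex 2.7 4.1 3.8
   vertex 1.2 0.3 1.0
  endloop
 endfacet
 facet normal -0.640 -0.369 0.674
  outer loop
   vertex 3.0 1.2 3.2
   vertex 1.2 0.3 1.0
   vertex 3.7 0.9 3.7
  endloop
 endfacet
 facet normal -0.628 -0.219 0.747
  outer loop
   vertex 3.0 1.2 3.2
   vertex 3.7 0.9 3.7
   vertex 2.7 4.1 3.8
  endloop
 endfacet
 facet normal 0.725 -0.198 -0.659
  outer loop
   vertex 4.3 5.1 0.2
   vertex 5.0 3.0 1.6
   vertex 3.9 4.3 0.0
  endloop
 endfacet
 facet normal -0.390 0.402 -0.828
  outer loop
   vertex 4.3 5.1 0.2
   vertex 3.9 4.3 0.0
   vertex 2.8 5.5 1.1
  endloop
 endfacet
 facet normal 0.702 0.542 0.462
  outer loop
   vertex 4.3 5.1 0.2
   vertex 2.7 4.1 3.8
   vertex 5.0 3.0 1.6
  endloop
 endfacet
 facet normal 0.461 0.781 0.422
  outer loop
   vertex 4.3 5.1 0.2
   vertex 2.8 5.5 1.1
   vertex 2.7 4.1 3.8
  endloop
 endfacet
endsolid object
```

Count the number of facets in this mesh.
16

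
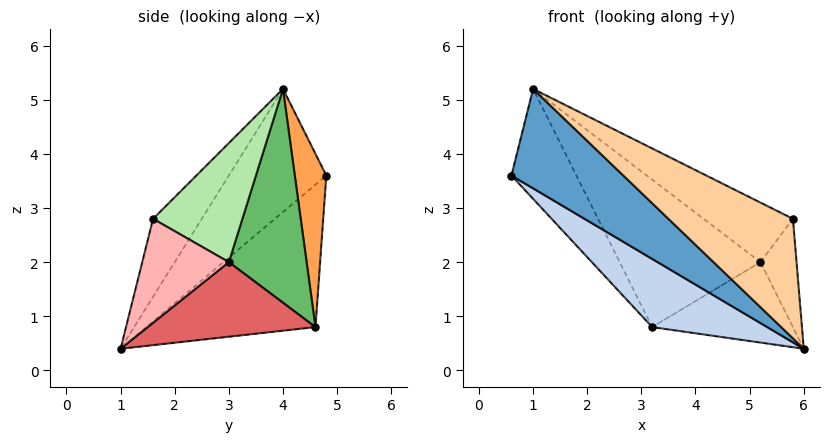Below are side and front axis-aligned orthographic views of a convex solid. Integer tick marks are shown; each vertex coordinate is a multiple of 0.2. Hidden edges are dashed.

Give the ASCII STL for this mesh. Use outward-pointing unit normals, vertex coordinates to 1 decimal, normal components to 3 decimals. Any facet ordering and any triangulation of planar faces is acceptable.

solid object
 facet normal -0.642 -0.738 -0.208
  outer loop
   vertex 1.0 4.0 5.2
   vertex 0.6 4.8 3.6
   vertex 6.0 1.0 0.4
  endloop
 endfacet
 facet normal -0.669 -0.455 -0.588
  outer loop
   vertex 3.2 4.6 0.8
   vertex 6.0 1.0 0.4
   vertex 0.6 4.8 3.6
  endloop
 endfacet
 facet normal 0.413 0.852 0.323
  outer loop
   vertex 3.2 4.6 0.8
   vertex 0.6 4.8 3.6
   vertex 1.0 4.0 5.2
  endloop
 endfacet
 facet normal -0.357 -0.913 0.198
  outer loop
   vertex 5.8 1.6 2.8
   vertex 1.0 4.0 5.2
   vertex 6.0 1.0 0.4
  endloop
 endfacet
 facet normal 0.455 0.823 0.340
  outer loop
   vertex 5.2 3.0 2.0
   vertex 3.2 4.6 0.8
   vertex 1.0 4.0 5.2
  endloop
 endfacet
 facet normal 0.577 0.577 0.577
  outer loop
   vertex 5.2 3.0 2.0
   vertex 1.0 4.0 5.2
   vertex 5.8 1.6 2.8
  endloop
 endfacet
 facet normal 0.706 0.592 -0.387
  outer loop
   vertex 5.2 3.0 2.0
   vertex 6.0 1.0 0.4
   vertex 3.2 4.6 0.8
  endloop
 endfacet
 facet normal 0.923 0.385 -0.019
  outer loop
   vertex 5.2 3.0 2.0
   vertex 5.8 1.6 2.8
   vertex 6.0 1.0 0.4
  endloop
 endfacet
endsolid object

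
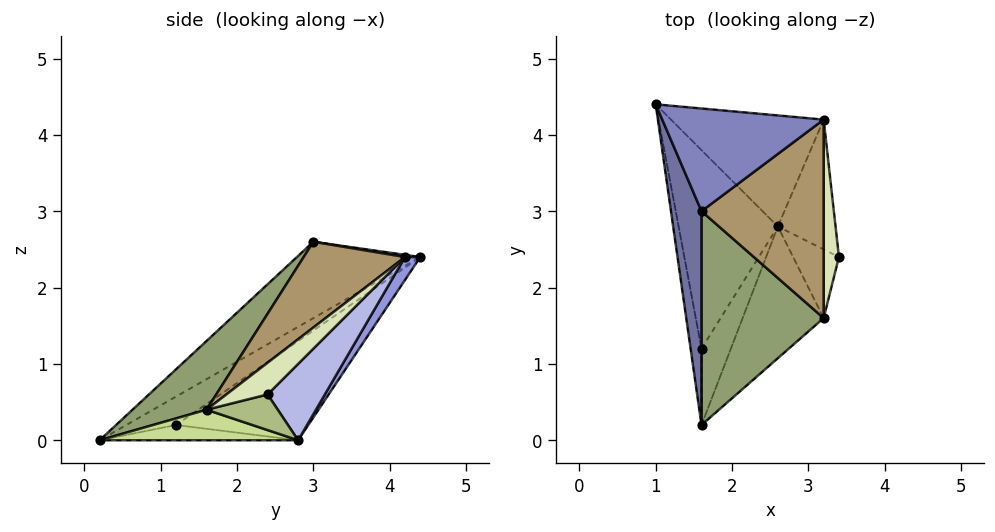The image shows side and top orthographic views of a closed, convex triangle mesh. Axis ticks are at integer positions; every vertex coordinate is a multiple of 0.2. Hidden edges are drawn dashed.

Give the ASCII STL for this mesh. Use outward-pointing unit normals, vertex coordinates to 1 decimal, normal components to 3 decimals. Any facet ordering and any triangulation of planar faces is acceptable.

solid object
 facet normal -0.878 -0.326 0.351
  outer loop
   vertex 1.6 3.0 2.6
   vertex 1.0 4.4 2.4
   vertex 1.6 0.2 0.0
  endloop
 endfacet
 facet normal 0.013 0.147 0.989
  outer loop
   vertex 3.2 4.2 2.4
   vertex 1.0 4.4 2.4
   vertex 1.6 3.0 2.6
  endloop
 endfacet
 facet normal 0.078 0.853 -0.517
  outer loop
   vertex 2.6 2.8 0.0
   vertex 1.0 4.4 2.4
   vertex 3.2 4.2 2.4
  endloop
 endfacet
 facet normal 0.656 0.569 -0.496
  outer loop
   vertex 2.6 2.8 0.0
   vertex 3.2 4.2 2.4
   vertex 3.4 2.4 0.6
  endloop
 endfacet
 facet normal 0.381 -0.629 0.677
  outer loop
   vertex 3.2 1.6 0.4
   vertex 1.6 3.0 2.6
   vertex 1.6 0.2 0.0
  endloop
 endfacet
 facet normal 0.613 0.044 -0.789
  outer loop
   vertex 3.2 1.6 0.4
   vertex 2.6 2.8 0.0
   vertex 3.4 2.4 0.6
  endloop
 endfacet
 facet normal 0.349 -0.134 -0.927
  outer loop
   vertex 3.2 1.6 0.4
   vertex 1.6 0.2 0.0
   vertex 2.6 2.8 0.0
  endloop
 endfacet
 facet normal 0.855 -0.317 0.412
  outer loop
   vertex 3.2 1.6 0.4
   vertex 3.4 2.4 0.6
   vertex 3.2 4.2 2.4
  endloop
 endfacet
 facet normal 0.486 -0.533 0.693
  outer loop
   vertex 3.2 1.6 0.4
   vertex 3.2 4.2 2.4
   vertex 1.6 3.0 2.6
  endloop
 endfacet
 facet normal -0.931 0.072 -0.358
  outer loop
   vertex 1.6 1.2 0.2
   vertex 1.6 0.2 0.0
   vertex 1.0 4.4 2.4
  endloop
 endfacet
 facet normal -0.667 0.333 -0.667
  outer loop
   vertex 1.6 1.2 0.2
   vertex 1.0 4.4 2.4
   vertex 2.6 2.8 0.0
  endloop
 endfacet
 facet normal -0.454 0.175 -0.874
  outer loop
   vertex 1.6 1.2 0.2
   vertex 2.6 2.8 0.0
   vertex 1.6 0.2 0.0
  endloop
 endfacet
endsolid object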